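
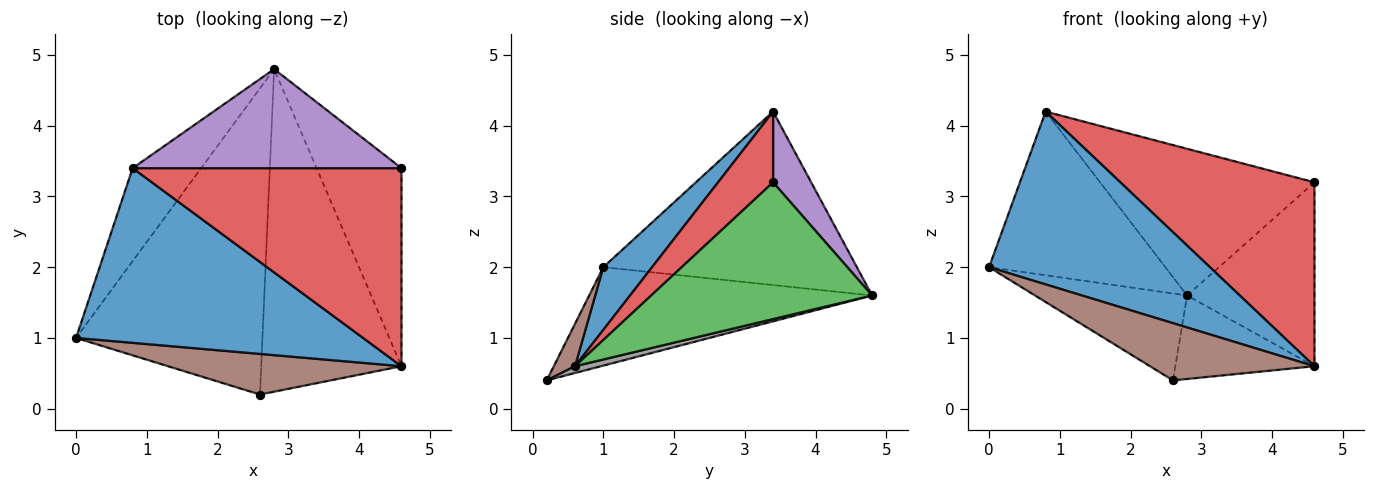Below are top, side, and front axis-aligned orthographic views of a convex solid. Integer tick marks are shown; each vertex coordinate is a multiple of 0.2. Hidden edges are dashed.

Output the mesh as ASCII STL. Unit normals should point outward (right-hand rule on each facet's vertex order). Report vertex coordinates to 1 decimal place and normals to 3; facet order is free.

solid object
 facet normal 0.153 -0.695 0.702
  outer loop
   vertex 0.8 3.4 4.2
   vertex 0.0 1.0 2.0
   vertex 4.6 0.6 0.6
  endloop
 endfacet
 facet normal -0.781 0.543 -0.308
  outer loop
   vertex 0.8 3.4 4.2
   vertex 2.8 4.8 1.6
   vertex 0.0 1.0 2.0
  endloop
 endfacet
 facet normal 0.763 0.440 -0.474
  outer loop
   vertex 4.6 3.4 3.2
   vertex 4.6 0.6 0.6
   vertex 2.8 4.8 1.6
  endloop
 endfacet
 facet normal 0.189 -0.668 0.720
  outer loop
   vertex 4.6 3.4 3.2
   vertex 0.8 3.4 4.2
   vertex 4.6 0.6 0.6
  endloop
 endfacet
 facet normal 0.146 0.820 0.554
  outer loop
   vertex 4.6 3.4 3.2
   vertex 2.8 4.8 1.6
   vertex 0.8 3.4 4.2
  endloop
 endfacet
 facet normal 0.105 -0.811 0.576
  outer loop
   vertex 2.6 0.2 0.4
   vertex 4.6 0.6 0.6
   vertex 0.0 1.0 2.0
  endloop
 endfacet
 facet normal -0.453 0.243 -0.858
  outer loop
   vertex 2.6 0.2 0.4
   vertex 0.0 1.0 2.0
   vertex 2.8 4.8 1.6
  endloop
 endfacet
 facet normal 0.047 0.250 -0.967
  outer loop
   vertex 2.6 0.2 0.4
   vertex 2.8 4.8 1.6
   vertex 4.6 0.6 0.6
  endloop
 endfacet
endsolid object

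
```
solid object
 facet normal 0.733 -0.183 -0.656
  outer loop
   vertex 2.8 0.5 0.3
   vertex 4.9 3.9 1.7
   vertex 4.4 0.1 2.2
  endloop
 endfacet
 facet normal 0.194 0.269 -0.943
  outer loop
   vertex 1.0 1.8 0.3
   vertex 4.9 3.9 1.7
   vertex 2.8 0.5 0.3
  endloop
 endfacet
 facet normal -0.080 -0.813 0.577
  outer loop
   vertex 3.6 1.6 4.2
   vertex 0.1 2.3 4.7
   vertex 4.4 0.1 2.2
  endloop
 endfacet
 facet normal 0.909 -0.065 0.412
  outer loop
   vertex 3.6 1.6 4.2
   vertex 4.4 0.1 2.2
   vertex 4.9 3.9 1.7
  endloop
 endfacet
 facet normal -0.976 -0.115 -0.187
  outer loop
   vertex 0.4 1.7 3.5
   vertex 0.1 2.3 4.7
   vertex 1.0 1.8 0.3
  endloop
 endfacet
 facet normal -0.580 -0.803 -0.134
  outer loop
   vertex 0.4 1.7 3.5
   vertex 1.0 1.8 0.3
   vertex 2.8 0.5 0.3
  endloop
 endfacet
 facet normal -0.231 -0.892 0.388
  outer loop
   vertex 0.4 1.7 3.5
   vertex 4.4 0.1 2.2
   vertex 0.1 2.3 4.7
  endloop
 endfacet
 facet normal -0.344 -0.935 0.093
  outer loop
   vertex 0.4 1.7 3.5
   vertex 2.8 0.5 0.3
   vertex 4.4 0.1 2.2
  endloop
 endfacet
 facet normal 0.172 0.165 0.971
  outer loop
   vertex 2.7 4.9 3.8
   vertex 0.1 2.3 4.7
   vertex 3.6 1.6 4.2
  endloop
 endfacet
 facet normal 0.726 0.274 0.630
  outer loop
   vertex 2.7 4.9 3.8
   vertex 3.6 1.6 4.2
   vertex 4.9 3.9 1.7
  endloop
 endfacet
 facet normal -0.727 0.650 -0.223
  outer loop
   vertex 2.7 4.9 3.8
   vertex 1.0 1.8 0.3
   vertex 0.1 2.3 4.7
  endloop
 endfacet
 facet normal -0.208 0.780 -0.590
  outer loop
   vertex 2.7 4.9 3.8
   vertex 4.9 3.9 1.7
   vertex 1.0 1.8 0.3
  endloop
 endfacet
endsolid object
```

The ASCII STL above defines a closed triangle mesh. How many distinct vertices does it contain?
8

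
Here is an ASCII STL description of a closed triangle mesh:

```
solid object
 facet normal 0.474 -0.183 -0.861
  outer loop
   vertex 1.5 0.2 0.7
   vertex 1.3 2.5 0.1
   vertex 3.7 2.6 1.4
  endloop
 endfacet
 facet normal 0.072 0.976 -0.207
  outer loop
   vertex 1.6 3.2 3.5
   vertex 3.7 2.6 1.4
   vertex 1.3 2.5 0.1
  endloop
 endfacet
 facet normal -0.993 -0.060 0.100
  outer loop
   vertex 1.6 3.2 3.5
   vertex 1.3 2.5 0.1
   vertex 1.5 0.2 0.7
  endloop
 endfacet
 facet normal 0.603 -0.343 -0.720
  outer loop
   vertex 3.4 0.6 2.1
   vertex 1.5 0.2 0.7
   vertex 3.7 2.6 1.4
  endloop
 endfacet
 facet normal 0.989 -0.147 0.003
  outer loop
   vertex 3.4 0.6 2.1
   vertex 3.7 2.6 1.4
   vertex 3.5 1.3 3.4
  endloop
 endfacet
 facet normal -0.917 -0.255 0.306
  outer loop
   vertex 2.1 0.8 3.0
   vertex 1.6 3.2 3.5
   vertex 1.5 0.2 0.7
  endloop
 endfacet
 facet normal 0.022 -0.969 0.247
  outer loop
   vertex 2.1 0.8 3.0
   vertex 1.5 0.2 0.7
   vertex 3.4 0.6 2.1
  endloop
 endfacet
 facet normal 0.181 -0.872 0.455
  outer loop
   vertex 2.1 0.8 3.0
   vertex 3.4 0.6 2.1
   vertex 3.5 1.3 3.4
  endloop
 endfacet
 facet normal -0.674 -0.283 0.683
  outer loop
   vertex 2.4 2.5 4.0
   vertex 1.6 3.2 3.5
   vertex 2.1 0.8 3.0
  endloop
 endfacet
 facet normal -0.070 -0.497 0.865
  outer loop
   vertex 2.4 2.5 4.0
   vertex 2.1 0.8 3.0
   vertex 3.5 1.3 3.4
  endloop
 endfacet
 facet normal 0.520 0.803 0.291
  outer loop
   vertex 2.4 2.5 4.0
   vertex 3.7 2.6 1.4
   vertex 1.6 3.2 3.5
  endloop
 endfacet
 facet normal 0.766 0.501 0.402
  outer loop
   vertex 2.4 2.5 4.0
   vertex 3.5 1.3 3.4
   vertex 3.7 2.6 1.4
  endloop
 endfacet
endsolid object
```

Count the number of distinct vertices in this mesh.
8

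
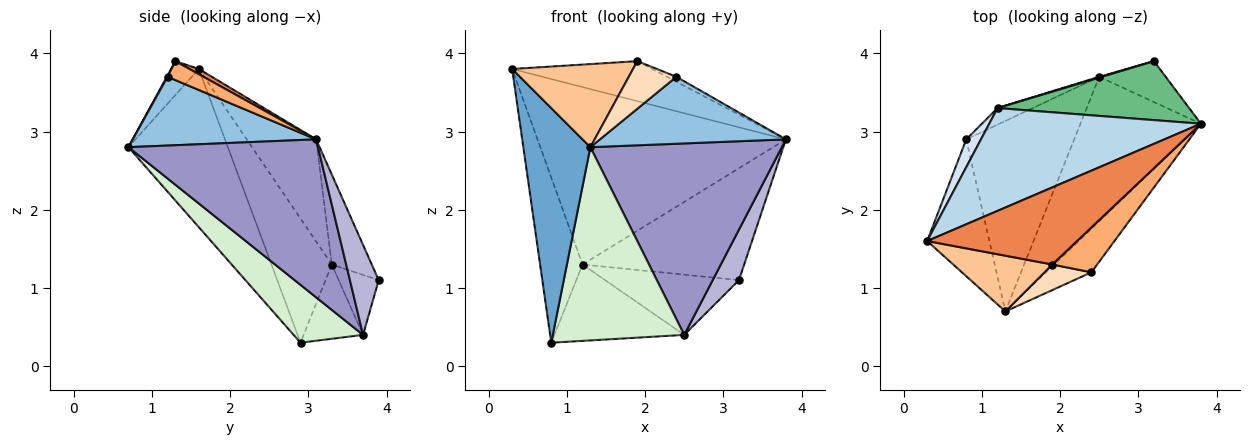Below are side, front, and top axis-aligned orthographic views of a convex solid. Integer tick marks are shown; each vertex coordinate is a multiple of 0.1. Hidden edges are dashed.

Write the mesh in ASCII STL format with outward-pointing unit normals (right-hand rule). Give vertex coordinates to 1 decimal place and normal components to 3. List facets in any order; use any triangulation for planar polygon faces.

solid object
 facet normal -0.788 -0.531 -0.310
  outer loop
   vertex 0.8 2.9 0.3
   vertex 1.3 0.7 2.8
   vertex 0.3 1.6 3.8
  endloop
 endfacet
 facet normal 0.637 -0.646 -0.420
  outer loop
   vertex 2.4 1.2 3.7
   vertex 1.3 0.7 2.8
   vertex 3.8 3.1 2.9
  endloop
 endfacet
 facet normal -0.235 0.841 0.487
  outer loop
   vertex 1.2 3.3 1.3
   vertex 0.3 1.6 3.8
   vertex 3.8 3.1 2.9
  endloop
 endfacet
 facet normal -0.814 0.573 0.096
  outer loop
   vertex 1.2 3.3 1.3
   vertex 0.8 2.9 0.3
   vertex 0.3 1.6 3.8
  endloop
 endfacet
 facet normal 0.031 0.460 0.887
  outer loop
   vertex 1.9 1.3 3.9
   vertex 3.8 3.1 2.9
   vertex 0.3 1.6 3.8
  endloop
 endfacet
 facet normal 0.387 0.101 0.917
  outer loop
   vertex 1.9 1.3 3.9
   vertex 2.4 1.2 3.7
   vertex 3.8 3.1 2.9
  endloop
 endfacet
 facet normal -0.187 -0.816 0.547
  outer loop
   vertex 1.9 1.3 3.9
   vertex 0.3 1.6 3.8
   vertex 1.3 0.7 2.8
  endloop
 endfacet
 facet normal 0.013 -0.881 0.473
  outer loop
   vertex 1.9 1.3 3.9
   vertex 1.3 0.7 2.8
   vertex 2.4 1.2 3.7
  endloop
 endfacet
 facet normal -0.214 0.864 0.455
  outer loop
   vertex 3.2 3.9 1.1
   vertex 1.2 3.3 1.3
   vertex 3.8 3.1 2.9
  endloop
 endfacet
 facet normal -0.408 0.892 -0.193
  outer loop
   vertex 2.5 3.7 0.4
   vertex 0.8 2.9 0.3
   vertex 1.2 3.3 1.3
  endloop
 endfacet
 facet normal -0.286 0.958 0.012
  outer loop
   vertex 2.5 3.7 0.4
   vertex 1.2 3.3 1.3
   vertex 3.2 3.9 1.1
  endloop
 endfacet
 facet normal 0.352 -0.667 -0.657
  outer loop
   vertex 2.5 3.7 0.4
   vertex 1.3 0.7 2.8
   vertex 0.8 2.9 0.3
  endloop
 endfacet
 facet normal 0.620 -0.626 -0.473
  outer loop
   vertex 2.5 3.7 0.4
   vertex 3.8 3.1 2.9
   vertex 1.3 0.7 2.8
  endloop
 endfacet
 facet normal 0.648 -0.592 -0.479
  outer loop
   vertex 2.5 3.7 0.4
   vertex 3.2 3.9 1.1
   vertex 3.8 3.1 2.9
  endloop
 endfacet
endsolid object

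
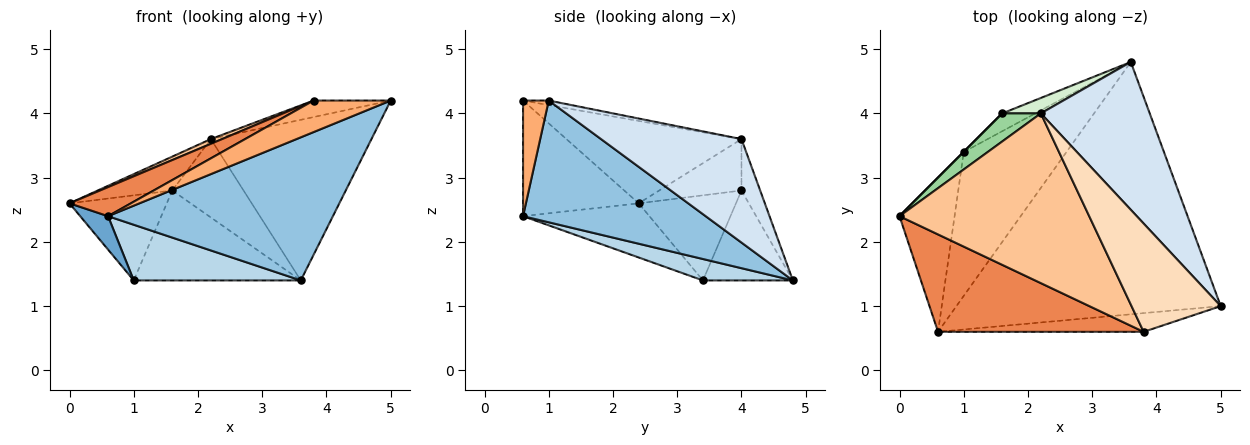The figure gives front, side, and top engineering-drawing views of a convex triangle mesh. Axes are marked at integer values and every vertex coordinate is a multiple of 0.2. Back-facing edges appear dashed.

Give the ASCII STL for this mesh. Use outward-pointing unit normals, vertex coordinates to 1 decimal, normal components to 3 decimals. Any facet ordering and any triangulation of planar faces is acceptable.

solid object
 facet normal -0.693 -0.153 -0.705
  outer loop
   vertex 0.6 0.6 2.4
   vertex 0.0 2.4 2.6
   vertex 1.0 3.4 1.4
  endloop
 endfacet
 facet normal 0.372 -0.458 -0.807
  outer loop
   vertex 0.6 0.6 2.4
   vertex 3.6 4.8 1.4
   vertex 5.0 1.0 4.2
  endloop
 endfacet
 facet normal 0.191 -0.354 -0.916
  outer loop
   vertex 0.6 0.6 2.4
   vertex 1.0 3.4 1.4
   vertex 3.6 4.8 1.4
  endloop
 endfacet
 facet normal 0.541 0.619 0.569
  outer loop
   vertex 2.2 4.0 3.6
   vertex 5.0 1.0 4.2
   vertex 3.6 4.8 1.4
  endloop
 endfacet
 facet normal -0.474 -0.252 0.843
  outer loop
   vertex 3.8 0.6 4.2
   vertex 0.0 2.4 2.6
   vertex 0.6 0.6 2.4
  endloop
 endfacet
 facet normal 0.276 -0.827 -0.490
  outer loop
   vertex 3.8 0.6 4.2
   vertex 0.6 0.6 2.4
   vertex 5.0 1.0 4.2
  endloop
 endfacet
 facet normal -0.398 -0.026 0.917
  outer loop
   vertex 3.8 0.6 4.2
   vertex 2.2 4.0 3.6
   vertex 0.0 2.4 2.6
  endloop
 endfacet
 facet normal -0.050 0.151 0.987
  outer loop
   vertex 3.8 0.6 4.2
   vertex 5.0 1.0 4.2
   vertex 2.2 4.0 3.6
  endloop
 endfacet
 facet normal -0.707 0.707 0.000
  outer loop
   vertex 1.6 4.0 2.8
   vertex 1.0 3.4 1.4
   vertex 0.0 2.4 2.6
  endloop
 endfacet
 facet normal -0.648 0.587 0.486
  outer loop
   vertex 1.6 4.0 2.8
   vertex 0.0 2.4 2.6
   vertex 2.2 4.0 3.6
  endloop
 endfacet
 facet normal -0.467 0.867 -0.172
  outer loop
   vertex 1.6 4.0 2.8
   vertex 3.6 4.8 1.4
   vertex 1.0 3.4 1.4
  endloop
 endfacet
 facet normal -0.249 0.950 0.187
  outer loop
   vertex 1.6 4.0 2.8
   vertex 2.2 4.0 3.6
   vertex 3.6 4.8 1.4
  endloop
 endfacet
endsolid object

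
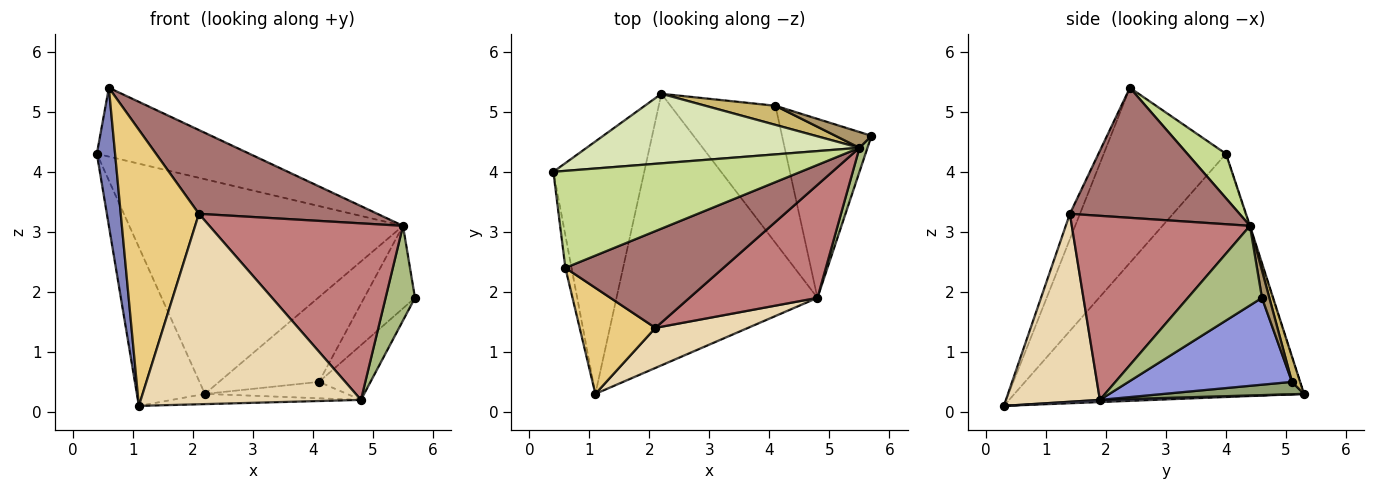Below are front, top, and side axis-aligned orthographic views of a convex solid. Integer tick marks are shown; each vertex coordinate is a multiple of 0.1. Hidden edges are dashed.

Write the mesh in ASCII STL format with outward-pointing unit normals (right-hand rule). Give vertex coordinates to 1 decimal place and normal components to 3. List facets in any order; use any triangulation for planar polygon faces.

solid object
 facet normal -0.915 0.215 -0.342
  outer loop
   vertex 2.2 5.3 0.3
   vertex 1.1 0.3 0.1
   vertex 0.4 4.0 4.3
  endloop
 endfacet
 facet normal -0.988 -0.147 -0.035
  outer loop
   vertex 0.6 2.4 5.4
   vertex 0.4 4.0 4.3
   vertex 1.1 0.3 0.1
  endloop
 endfacet
 facet normal 0.680 0.215 -0.701
  outer loop
   vertex 4.8 1.9 0.2
   vertex 4.1 5.1 0.5
   vertex 5.7 4.6 1.9
  endloop
 endfacet
 facet normal 0.011 0.038 -0.999
  outer loop
   vertex 4.8 1.9 0.2
   vertex 1.1 0.3 0.1
   vertex 2.2 5.3 0.3
  endloop
 endfacet
 facet normal 0.116 0.118 -0.986
  outer loop
   vertex 4.8 1.9 0.2
   vertex 2.2 5.3 0.3
   vertex 4.1 5.1 0.5
  endloop
 endfacet
 facet normal 0.926 -0.367 0.093
  outer loop
   vertex 5.5 4.4 3.1
   vertex 4.8 1.9 0.2
   vertex 5.7 4.6 1.9
  endloop
 endfacet
 facet normal 0.145 0.573 0.807
  outer loop
   vertex 5.5 4.4 3.1
   vertex 0.4 4.0 4.3
   vertex 0.6 2.4 5.4
  endloop
 endfacet
 facet normal -0.002 0.951 0.308
  outer loop
   vertex 5.5 4.4 3.1
   vertex 2.2 5.3 0.3
   vertex 0.4 4.0 4.3
  endloop
 endfacet
 facet normal 0.141 0.972 0.186
  outer loop
   vertex 5.5 4.4 3.1
   vertex 5.7 4.6 1.9
   vertex 4.1 5.1 0.5
  endloop
 endfacet
 facet normal 0.079 0.972 0.219
  outer loop
   vertex 5.5 4.4 3.1
   vertex 4.1 5.1 0.5
   vertex 2.2 5.3 0.3
  endloop
 endfacet
 facet normal -0.120 -0.927 0.356
  outer loop
   vertex 2.1 1.4 3.3
   vertex 0.6 2.4 5.4
   vertex 1.1 0.3 0.1
  endloop
 endfacet
 facet normal 0.385 -0.903 0.190
  outer loop
   vertex 2.1 1.4 3.3
   vertex 1.1 0.3 0.1
   vertex 4.8 1.9 0.2
  endloop
 endfacet
 facet normal 0.528 -0.556 0.642
  outer loop
   vertex 2.1 1.4 3.3
   vertex 5.5 4.4 3.1
   vertex 0.6 2.4 5.4
  endloop
 endfacet
 facet normal 0.613 -0.666 0.426
  outer loop
   vertex 2.1 1.4 3.3
   vertex 4.8 1.9 0.2
   vertex 5.5 4.4 3.1
  endloop
 endfacet
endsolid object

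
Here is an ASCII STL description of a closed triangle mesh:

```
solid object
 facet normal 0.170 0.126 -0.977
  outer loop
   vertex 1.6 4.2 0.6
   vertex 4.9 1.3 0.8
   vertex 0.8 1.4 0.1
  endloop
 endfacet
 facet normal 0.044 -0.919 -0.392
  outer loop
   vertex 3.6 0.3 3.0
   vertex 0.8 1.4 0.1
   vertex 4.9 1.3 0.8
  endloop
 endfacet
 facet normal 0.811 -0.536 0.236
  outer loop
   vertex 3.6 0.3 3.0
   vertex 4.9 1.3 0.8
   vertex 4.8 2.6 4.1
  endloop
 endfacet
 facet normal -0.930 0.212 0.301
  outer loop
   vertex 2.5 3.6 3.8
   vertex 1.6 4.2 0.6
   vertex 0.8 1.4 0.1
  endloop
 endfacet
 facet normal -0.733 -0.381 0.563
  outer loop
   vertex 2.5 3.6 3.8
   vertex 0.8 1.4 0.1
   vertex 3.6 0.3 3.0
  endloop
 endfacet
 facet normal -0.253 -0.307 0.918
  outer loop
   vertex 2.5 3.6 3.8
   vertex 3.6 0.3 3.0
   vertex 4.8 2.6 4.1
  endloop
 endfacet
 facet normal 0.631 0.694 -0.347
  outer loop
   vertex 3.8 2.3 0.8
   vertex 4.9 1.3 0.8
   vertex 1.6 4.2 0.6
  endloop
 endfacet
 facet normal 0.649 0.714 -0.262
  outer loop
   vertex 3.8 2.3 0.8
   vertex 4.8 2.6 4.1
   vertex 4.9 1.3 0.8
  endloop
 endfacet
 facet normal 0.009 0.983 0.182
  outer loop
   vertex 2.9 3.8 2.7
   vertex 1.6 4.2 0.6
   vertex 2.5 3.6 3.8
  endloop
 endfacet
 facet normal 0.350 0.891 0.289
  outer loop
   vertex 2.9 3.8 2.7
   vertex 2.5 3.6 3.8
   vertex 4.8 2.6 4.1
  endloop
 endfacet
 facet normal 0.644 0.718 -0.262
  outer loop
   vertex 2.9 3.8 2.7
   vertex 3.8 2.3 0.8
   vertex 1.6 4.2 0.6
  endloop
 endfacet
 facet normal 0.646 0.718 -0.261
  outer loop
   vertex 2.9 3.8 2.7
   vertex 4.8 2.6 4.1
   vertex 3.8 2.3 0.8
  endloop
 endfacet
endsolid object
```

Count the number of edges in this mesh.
18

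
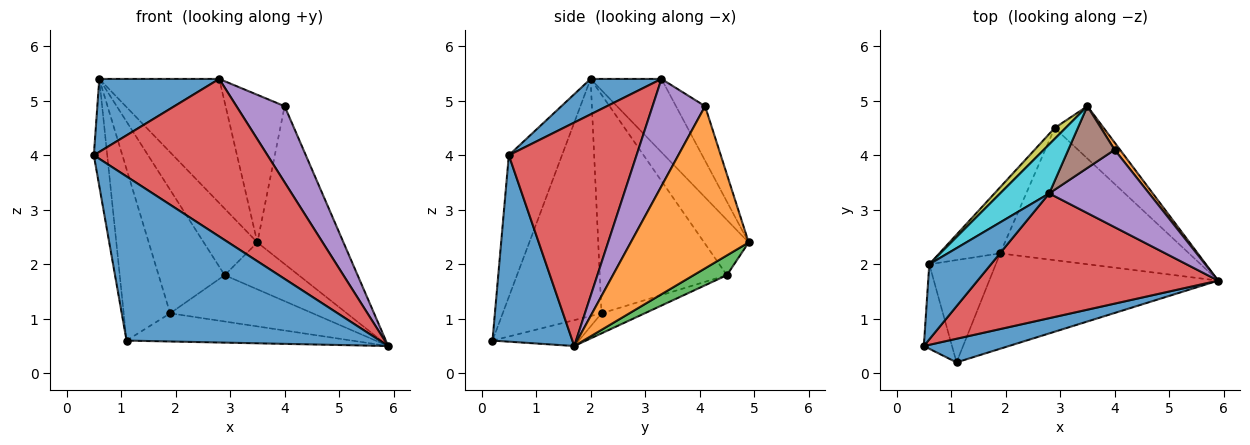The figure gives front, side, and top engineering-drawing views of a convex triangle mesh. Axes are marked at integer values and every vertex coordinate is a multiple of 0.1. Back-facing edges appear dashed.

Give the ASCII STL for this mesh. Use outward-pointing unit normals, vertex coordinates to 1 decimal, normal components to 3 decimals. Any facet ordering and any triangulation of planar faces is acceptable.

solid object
 facet normal 0.298 -0.945 0.136
  outer loop
   vertex 1.1 0.2 0.6
   vertex 5.9 1.7 0.5
   vertex 0.5 0.5 4.0
  endloop
 endfacet
 facet normal 0.807 0.589 0.027
  outer loop
   vertex 4.0 4.1 4.9
   vertex 5.9 1.7 0.5
   vertex 3.5 4.9 2.4
  endloop
 endfacet
 facet normal 0.287 0.639 -0.713
  outer loop
   vertex 2.9 4.5 1.8
   vertex 3.5 4.9 2.4
   vertex 5.9 1.7 0.5
  endloop
 endfacet
 facet normal 0.499 -0.679 0.538
  outer loop
   vertex 2.8 3.3 5.4
   vertex 0.5 0.5 4.0
   vertex 5.9 1.7 0.5
  endloop
 endfacet
 facet normal 0.607 -0.557 0.566
  outer loop
   vertex 2.8 3.3 5.4
   vertex 5.9 1.7 0.5
   vertex 4.0 4.1 4.9
  endloop
 endfacet
 facet normal -0.414 0.840 0.351
  outer loop
   vertex 2.8 3.3 5.4
   vertex 4.0 4.1 4.9
   vertex 3.5 4.9 2.4
  endloop
 endfacet
 facet normal -0.108 0.282 -0.953
  outer loop
   vertex 1.9 2.2 1.1
   vertex 5.9 1.7 0.5
   vertex 1.1 0.2 0.6
  endloop
 endfacet
 facet normal -0.100 0.329 -0.939
  outer loop
   vertex 1.9 2.2 1.1
   vertex 2.9 4.5 1.8
   vertex 5.9 1.7 0.5
  endloop
 endfacet
 facet normal -0.634 0.763 0.125
  outer loop
   vertex 0.6 2.0 5.4
   vertex 3.5 4.9 2.4
   vertex 2.9 4.5 1.8
  endloop
 endfacet
 facet normal -0.482 0.815 0.322
  outer loop
   vertex 0.6 2.0 5.4
   vertex 2.8 3.3 5.4
   vertex 3.5 4.9 2.4
  endloop
 endfacet
 facet normal 0.381 -0.644 0.663
  outer loop
   vertex 0.6 2.0 5.4
   vertex 0.5 0.5 4.0
   vertex 2.8 3.3 5.4
  endloop
 endfacet
 facet normal -0.862 0.448 -0.240
  outer loop
   vertex 0.6 2.0 5.4
   vertex 2.9 4.5 1.8
   vertex 1.9 2.2 1.1
  endloop
 endfacet
 facet normal -0.952 0.240 -0.189
  outer loop
   vertex 0.6 2.0 5.4
   vertex 1.1 0.2 0.6
   vertex 0.5 0.5 4.0
  endloop
 endfacet
 facet normal -0.877 0.412 -0.246
  outer loop
   vertex 0.6 2.0 5.4
   vertex 1.9 2.2 1.1
   vertex 1.1 0.2 0.6
  endloop
 endfacet
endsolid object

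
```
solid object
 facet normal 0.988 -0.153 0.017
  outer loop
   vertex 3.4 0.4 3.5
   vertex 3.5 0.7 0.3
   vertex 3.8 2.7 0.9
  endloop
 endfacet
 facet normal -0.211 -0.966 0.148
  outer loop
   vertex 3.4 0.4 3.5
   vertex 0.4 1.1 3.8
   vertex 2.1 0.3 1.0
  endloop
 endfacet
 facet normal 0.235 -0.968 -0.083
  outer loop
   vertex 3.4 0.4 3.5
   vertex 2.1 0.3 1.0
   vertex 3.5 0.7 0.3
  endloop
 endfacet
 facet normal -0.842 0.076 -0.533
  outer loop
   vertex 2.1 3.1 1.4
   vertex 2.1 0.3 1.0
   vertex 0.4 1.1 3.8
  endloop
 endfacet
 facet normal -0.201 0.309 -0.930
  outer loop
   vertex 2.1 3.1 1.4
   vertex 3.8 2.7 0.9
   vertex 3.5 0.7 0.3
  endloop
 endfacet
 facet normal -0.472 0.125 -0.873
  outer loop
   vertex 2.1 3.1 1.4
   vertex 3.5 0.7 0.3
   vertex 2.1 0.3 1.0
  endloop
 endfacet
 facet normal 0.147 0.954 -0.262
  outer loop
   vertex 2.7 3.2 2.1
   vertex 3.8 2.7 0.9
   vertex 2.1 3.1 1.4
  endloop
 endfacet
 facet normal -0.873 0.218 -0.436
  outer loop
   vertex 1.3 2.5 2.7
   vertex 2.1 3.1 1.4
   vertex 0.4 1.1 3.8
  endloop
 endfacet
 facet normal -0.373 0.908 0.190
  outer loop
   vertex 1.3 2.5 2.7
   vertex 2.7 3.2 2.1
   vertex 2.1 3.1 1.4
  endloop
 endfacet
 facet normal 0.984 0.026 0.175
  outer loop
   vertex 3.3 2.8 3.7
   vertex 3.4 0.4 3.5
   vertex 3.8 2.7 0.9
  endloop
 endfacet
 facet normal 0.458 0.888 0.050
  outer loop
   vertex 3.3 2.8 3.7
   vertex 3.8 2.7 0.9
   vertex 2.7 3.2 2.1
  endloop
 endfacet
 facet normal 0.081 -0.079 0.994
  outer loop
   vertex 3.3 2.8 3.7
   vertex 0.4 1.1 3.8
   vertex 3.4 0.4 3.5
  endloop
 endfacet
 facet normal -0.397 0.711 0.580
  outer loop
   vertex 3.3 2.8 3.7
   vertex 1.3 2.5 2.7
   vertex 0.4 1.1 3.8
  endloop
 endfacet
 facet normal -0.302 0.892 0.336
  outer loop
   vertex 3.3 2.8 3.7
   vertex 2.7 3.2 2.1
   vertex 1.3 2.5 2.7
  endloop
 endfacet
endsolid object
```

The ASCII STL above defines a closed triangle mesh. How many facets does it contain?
14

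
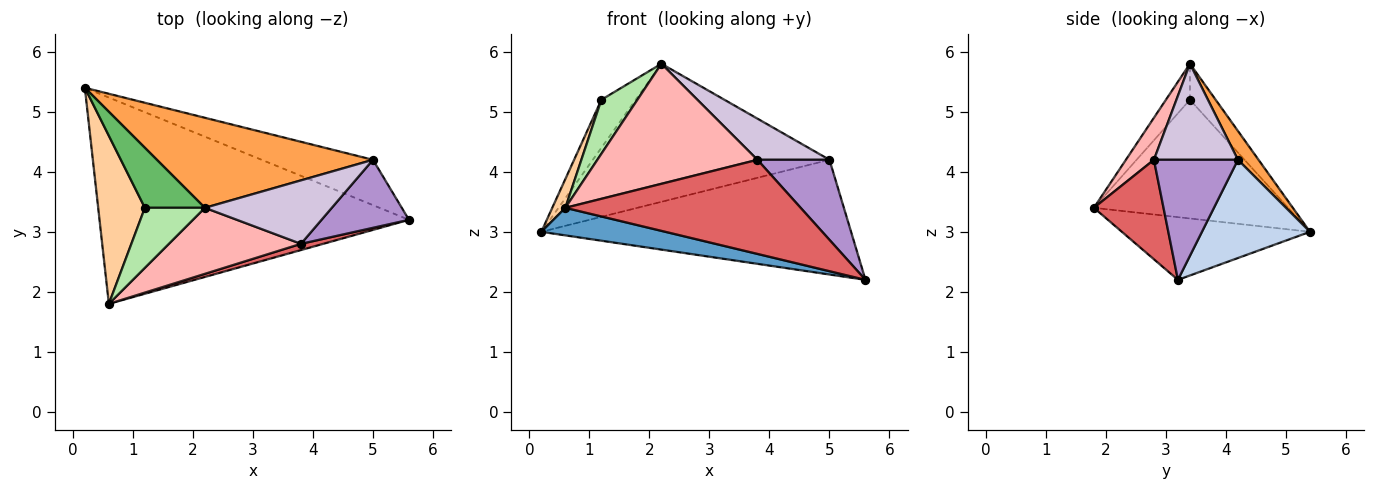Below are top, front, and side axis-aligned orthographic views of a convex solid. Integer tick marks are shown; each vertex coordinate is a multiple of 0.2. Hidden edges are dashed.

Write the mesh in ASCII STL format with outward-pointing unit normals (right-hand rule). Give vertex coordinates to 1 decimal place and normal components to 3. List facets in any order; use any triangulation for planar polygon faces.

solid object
 facet normal -0.197 -0.130 -0.972
  outer loop
   vertex 0.6 1.8 3.4
   vertex 0.2 5.4 3.0
   vertex 5.6 3.2 2.2
  endloop
 endfacet
 facet normal 0.309 0.885 -0.350
  outer loop
   vertex 5.0 4.2 4.2
   vertex 5.6 3.2 2.2
   vertex 0.2 5.4 3.0
  endloop
 endfacet
 facet normal 0.073 0.835 0.545
  outer loop
   vertex 5.0 4.2 4.2
   vertex 0.2 5.4 3.0
   vertex 2.2 3.4 5.8
  endloop
 endfacet
 facet normal -0.929 -0.063 0.365
  outer loop
   vertex 1.2 3.4 5.2
   vertex 0.2 5.4 3.0
   vertex 0.6 1.8 3.4
  endloop
 endfacet
 facet normal -0.424 0.566 0.707
  outer loop
   vertex 1.2 3.4 5.2
   vertex 2.2 3.4 5.8
   vertex 0.2 5.4 3.0
  endloop
 endfacet
 facet normal -0.407 -0.611 0.679
  outer loop
   vertex 1.2 3.4 5.2
   vertex 0.6 1.8 3.4
   vertex 2.2 3.4 5.8
  endloop
 endfacet
 facet normal 0.283 -0.957 0.063
  outer loop
   vertex 3.8 2.8 4.2
   vertex 0.6 1.8 3.4
   vertex 5.6 3.2 2.2
  endloop
 endfacet
 facet normal 0.152 -0.866 0.476
  outer loop
   vertex 3.8 2.8 4.2
   vertex 2.2 3.4 5.8
   vertex 0.6 1.8 3.4
  endloop
 endfacet
 facet normal 0.664 -0.569 0.484
  outer loop
   vertex 3.8 2.8 4.2
   vertex 5.6 3.2 2.2
   vertex 5.0 4.2 4.2
  endloop
 endfacet
 facet normal 0.536 -0.459 0.708
  outer loop
   vertex 3.8 2.8 4.2
   vertex 5.0 4.2 4.2
   vertex 2.2 3.4 5.8
  endloop
 endfacet
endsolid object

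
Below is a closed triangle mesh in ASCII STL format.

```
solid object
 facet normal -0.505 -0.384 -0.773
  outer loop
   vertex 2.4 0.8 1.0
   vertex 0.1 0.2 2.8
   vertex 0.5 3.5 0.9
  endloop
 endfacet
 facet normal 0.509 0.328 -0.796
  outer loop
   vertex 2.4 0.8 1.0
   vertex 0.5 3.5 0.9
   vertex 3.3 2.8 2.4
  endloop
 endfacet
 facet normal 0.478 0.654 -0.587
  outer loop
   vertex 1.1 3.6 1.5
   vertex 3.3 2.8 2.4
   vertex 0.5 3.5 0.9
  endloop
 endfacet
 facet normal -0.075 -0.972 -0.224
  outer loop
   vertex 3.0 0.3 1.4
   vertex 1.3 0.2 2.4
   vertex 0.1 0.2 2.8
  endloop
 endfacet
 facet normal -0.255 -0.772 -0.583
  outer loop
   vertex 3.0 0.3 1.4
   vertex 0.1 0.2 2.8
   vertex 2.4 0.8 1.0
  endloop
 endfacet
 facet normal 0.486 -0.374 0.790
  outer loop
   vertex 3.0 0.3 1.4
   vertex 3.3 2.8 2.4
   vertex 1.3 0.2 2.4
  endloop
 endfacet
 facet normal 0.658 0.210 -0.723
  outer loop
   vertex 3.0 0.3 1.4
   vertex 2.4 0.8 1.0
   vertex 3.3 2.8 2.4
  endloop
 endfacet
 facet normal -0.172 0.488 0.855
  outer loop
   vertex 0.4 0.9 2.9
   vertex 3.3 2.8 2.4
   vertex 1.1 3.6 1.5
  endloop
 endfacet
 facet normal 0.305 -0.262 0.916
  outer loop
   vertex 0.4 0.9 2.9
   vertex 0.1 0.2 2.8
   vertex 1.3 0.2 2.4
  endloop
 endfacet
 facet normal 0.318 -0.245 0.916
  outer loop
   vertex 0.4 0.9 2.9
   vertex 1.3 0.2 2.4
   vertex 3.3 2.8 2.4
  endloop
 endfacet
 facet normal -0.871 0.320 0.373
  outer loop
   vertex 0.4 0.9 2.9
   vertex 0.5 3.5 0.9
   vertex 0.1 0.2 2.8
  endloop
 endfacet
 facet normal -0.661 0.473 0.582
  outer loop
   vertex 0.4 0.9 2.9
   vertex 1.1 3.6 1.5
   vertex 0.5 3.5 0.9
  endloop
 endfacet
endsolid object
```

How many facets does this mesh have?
12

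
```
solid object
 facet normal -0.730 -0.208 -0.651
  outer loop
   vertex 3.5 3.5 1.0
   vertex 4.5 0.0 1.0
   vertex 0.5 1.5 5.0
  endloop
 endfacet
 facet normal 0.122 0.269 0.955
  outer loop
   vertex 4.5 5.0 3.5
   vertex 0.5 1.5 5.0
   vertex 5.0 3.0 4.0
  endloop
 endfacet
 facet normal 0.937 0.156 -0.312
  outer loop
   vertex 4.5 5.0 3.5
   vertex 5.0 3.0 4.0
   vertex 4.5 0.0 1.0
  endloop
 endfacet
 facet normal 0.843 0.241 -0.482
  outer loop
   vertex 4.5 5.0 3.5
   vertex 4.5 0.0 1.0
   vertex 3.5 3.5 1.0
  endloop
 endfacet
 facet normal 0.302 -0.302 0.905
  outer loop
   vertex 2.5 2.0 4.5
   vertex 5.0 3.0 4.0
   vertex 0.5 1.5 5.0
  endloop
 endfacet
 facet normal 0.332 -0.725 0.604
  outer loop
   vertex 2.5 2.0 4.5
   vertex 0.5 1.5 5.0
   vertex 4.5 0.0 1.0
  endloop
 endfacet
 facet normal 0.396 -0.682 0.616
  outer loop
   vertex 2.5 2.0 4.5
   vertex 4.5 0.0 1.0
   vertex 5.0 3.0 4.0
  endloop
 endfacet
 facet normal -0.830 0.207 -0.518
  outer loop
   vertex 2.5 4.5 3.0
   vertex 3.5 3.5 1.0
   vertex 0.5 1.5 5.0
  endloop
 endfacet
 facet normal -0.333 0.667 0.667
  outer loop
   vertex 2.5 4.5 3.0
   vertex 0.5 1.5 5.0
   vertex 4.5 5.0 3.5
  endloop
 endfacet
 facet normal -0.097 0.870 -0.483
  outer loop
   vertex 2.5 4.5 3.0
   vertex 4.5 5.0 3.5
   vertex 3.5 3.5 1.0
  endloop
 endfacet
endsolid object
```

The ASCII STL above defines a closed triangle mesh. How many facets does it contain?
10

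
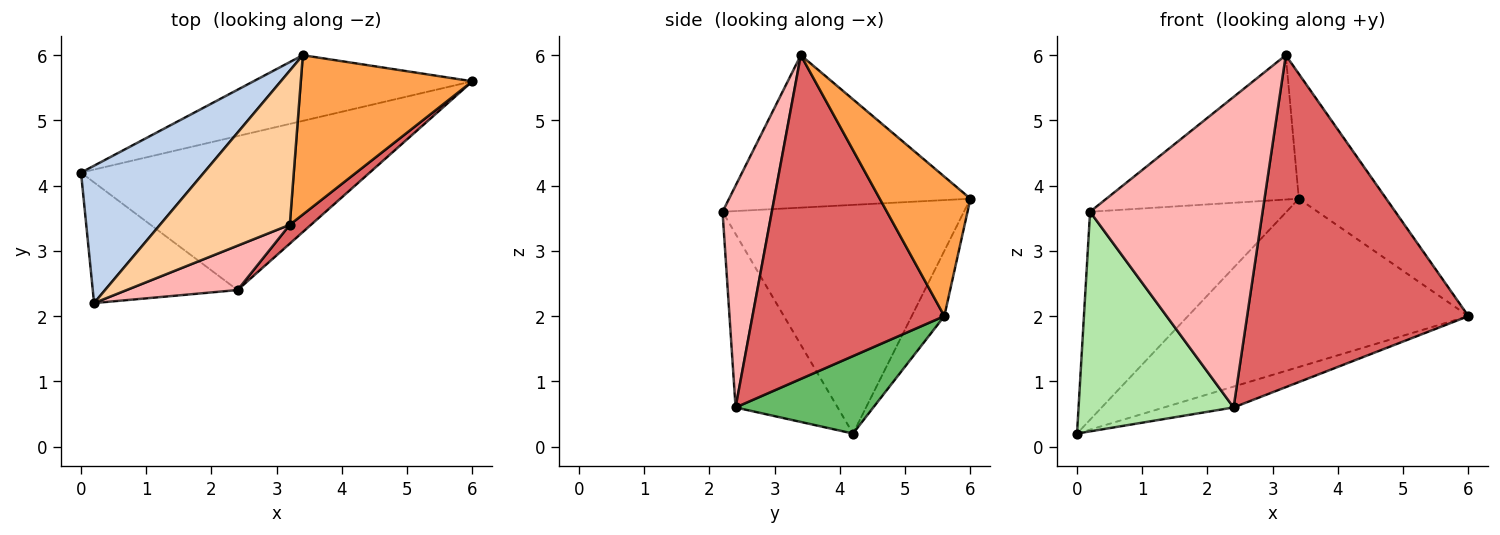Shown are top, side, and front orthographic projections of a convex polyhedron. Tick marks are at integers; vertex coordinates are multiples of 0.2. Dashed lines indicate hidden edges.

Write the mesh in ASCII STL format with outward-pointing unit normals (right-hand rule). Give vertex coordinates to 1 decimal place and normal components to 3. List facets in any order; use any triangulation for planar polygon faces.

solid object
 facet normal -0.108 0.926 -0.361
  outer loop
   vertex 3.4 6.0 3.8
   vertex 6.0 5.6 2.0
   vertex 0.0 4.2 0.2
  endloop
 endfacet
 facet normal -0.716 0.583 0.385
  outer loop
   vertex 3.4 6.0 3.8
   vertex 0.0 4.2 0.2
   vertex 0.2 2.2 3.6
  endloop
 endfacet
 facet normal 0.539 0.520 0.663
  outer loop
   vertex 3.2 3.4 6.0
   vertex 6.0 5.6 2.0
   vertex 3.4 6.0 3.8
  endloop
 endfacet
 facet normal -0.651 0.519 0.554
  outer loop
   vertex 3.2 3.4 6.0
   vertex 3.4 6.0 3.8
   vertex 0.2 2.2 3.6
  endloop
 endfacet
 facet normal 0.257 0.130 -0.958
  outer loop
   vertex 2.4 2.4 0.6
   vertex 0.0 4.2 0.2
   vertex 6.0 5.6 2.0
  endloop
 endfacet
 facet normal -0.500 -0.759 -0.417
  outer loop
   vertex 2.4 2.4 0.6
   vertex 0.2 2.2 3.6
   vertex 0.0 4.2 0.2
  endloop
 endfacet
 facet normal 0.654 -0.755 0.043
  outer loop
   vertex 2.4 2.4 0.6
   vertex 6.0 5.6 2.0
   vertex 3.2 3.4 6.0
  endloop
 endfacet
 facet normal 0.272 -0.953 0.136
  outer loop
   vertex 2.4 2.4 0.6
   vertex 3.2 3.4 6.0
   vertex 0.2 2.2 3.6
  endloop
 endfacet
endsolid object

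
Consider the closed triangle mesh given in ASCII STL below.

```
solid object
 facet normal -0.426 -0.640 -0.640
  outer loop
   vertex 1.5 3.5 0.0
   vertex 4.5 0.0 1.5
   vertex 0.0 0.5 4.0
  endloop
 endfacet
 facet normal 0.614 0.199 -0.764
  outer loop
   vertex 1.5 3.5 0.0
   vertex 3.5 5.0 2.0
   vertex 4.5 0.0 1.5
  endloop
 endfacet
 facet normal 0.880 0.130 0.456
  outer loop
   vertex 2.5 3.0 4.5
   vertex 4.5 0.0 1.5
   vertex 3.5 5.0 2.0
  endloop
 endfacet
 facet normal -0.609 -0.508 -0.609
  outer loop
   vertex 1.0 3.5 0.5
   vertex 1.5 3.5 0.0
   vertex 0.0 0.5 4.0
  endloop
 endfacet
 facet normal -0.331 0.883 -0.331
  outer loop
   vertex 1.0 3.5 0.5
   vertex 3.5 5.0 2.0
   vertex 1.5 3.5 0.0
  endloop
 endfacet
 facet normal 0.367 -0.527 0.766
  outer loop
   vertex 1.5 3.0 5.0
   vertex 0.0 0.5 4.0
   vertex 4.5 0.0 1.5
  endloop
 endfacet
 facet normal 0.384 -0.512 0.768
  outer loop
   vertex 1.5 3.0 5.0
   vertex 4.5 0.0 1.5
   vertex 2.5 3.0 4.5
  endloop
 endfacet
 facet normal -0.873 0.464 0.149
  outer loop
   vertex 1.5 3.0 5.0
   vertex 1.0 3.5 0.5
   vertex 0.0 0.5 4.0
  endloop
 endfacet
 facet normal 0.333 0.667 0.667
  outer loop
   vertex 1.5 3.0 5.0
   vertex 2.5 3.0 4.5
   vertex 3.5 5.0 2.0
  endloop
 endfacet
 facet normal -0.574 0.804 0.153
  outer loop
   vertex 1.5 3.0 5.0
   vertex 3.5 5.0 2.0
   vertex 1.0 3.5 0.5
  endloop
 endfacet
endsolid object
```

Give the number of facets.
10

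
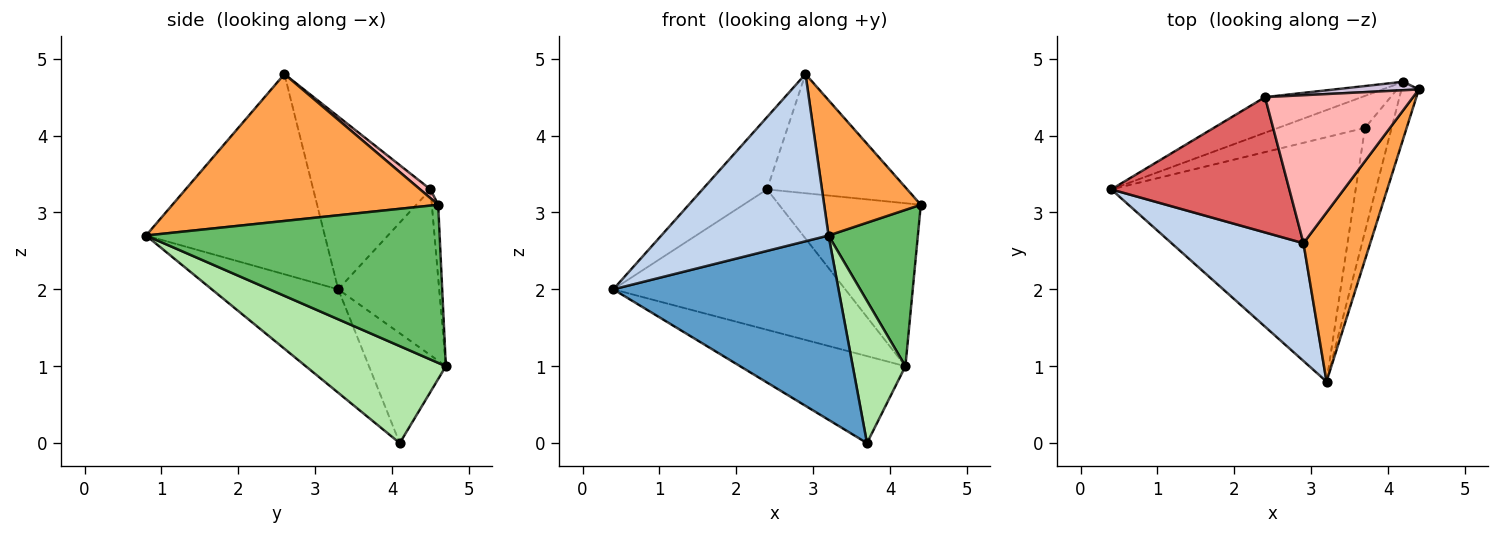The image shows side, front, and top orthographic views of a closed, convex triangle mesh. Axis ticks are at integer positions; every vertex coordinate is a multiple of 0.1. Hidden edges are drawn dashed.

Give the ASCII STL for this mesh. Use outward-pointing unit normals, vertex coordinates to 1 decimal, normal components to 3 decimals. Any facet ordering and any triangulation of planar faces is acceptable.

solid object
 facet normal -0.320 -0.570 -0.756
  outer loop
   vertex 3.7 4.1 0.0
   vertex 3.2 0.8 2.7
   vertex 0.4 3.3 2.0
  endloop
 endfacet
 facet normal -0.658 -0.616 0.434
  outer loop
   vertex 2.9 2.6 4.8
   vertex 0.4 3.3 2.0
   vertex 3.2 0.8 2.7
  endloop
 endfacet
 facet normal 0.864 -0.314 0.393
  outer loop
   vertex 2.9 2.6 4.8
   vertex 3.2 0.8 2.7
   vertex 4.4 4.6 3.1
  endloop
 endfacet
 facet normal -0.400 0.860 -0.316
  outer loop
   vertex 4.2 4.7 1.0
   vertex 3.7 4.1 0.0
   vertex 0.4 3.3 2.0
  endloop
 endfacet
 facet normal 0.951 -0.289 -0.104
  outer loop
   vertex 4.2 4.7 1.0
   vertex 4.4 4.6 3.1
   vertex 3.2 0.8 2.7
  endloop
 endfacet
 facet normal 0.907 -0.341 -0.249
  outer loop
   vertex 4.2 4.7 1.0
   vertex 3.2 0.8 2.7
   vertex 3.7 4.1 0.0
  endloop
 endfacet
 facet normal -0.650 0.358 0.670
  outer loop
   vertex 2.4 4.5 3.3
   vertex 0.4 3.3 2.0
   vertex 2.9 2.6 4.8
  endloop
 endfacet
 facet normal 0.046 0.626 0.778
  outer loop
   vertex 2.4 4.5 3.3
   vertex 2.9 2.6 4.8
   vertex 4.4 4.6 3.1
  endloop
 endfacet
 facet normal -0.389 0.893 -0.226
  outer loop
   vertex 2.4 4.5 3.3
   vertex 4.2 4.7 1.0
   vertex 0.4 3.3 2.0
  endloop
 endfacet
 facet normal -0.045 0.998 0.052
  outer loop
   vertex 2.4 4.5 3.3
   vertex 4.4 4.6 3.1
   vertex 4.2 4.7 1.0
  endloop
 endfacet
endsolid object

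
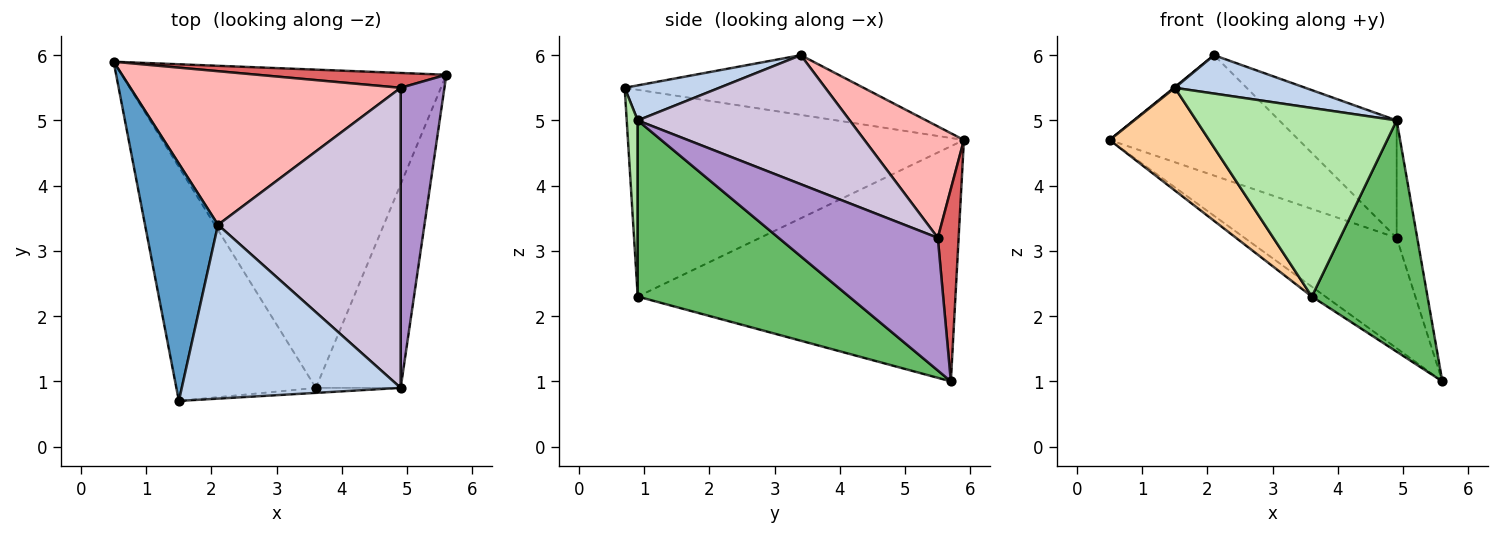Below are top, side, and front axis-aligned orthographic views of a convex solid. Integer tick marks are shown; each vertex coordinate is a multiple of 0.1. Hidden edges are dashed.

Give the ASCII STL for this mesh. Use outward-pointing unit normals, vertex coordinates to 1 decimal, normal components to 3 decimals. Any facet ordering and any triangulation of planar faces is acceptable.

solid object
 facet normal -0.633 -0.003 0.774
  outer loop
   vertex 2.1 3.4 6.0
   vertex 0.5 5.9 4.7
   vertex 1.5 0.7 5.5
  endloop
 endfacet
 facet normal 0.154 -0.213 0.965
  outer loop
   vertex 4.9 0.9 5.0
   vertex 2.1 3.4 6.0
   vertex 1.5 0.7 5.5
  endloop
 endfacet
 facet normal -0.586 0.025 -0.810
  outer loop
   vertex 3.6 0.9 2.3
   vertex 0.5 5.9 4.7
   vertex 5.6 5.7 1.0
  endloop
 endfacet
 facet normal -0.805 -0.238 -0.543
  outer loop
   vertex 3.6 0.9 2.3
   vertex 1.5 0.7 5.5
   vertex 0.5 5.9 4.7
  endloop
 endfacet
 facet normal 0.808 -0.442 -0.389
  outer loop
   vertex 3.6 0.9 2.3
   vertex 5.6 5.7 1.0
   vertex 4.9 0.9 5.0
  endloop
 endfacet
 facet normal 0.055 -0.998 -0.026
  outer loop
   vertex 3.6 0.9 2.3
   vertex 4.9 0.9 5.0
   vertex 1.5 0.7 5.5
  endloop
 endfacet
 facet normal 0.134 0.982 0.132
  outer loop
   vertex 4.9 5.5 3.2
   vertex 5.6 5.7 1.0
   vertex 0.5 5.9 4.7
  endloop
 endfacet
 facet normal 0.309 0.587 0.749
  outer loop
   vertex 4.9 5.5 3.2
   vertex 0.5 5.9 4.7
   vertex 2.1 3.4 6.0
  endloop
 endfacet
 facet normal 0.943 0.122 0.311
  outer loop
   vertex 4.9 5.5 3.2
   vertex 4.9 0.9 5.0
   vertex 5.6 5.7 1.0
  endloop
 endfacet
 facet normal 0.550 0.304 0.778
  outer loop
   vertex 4.9 5.5 3.2
   vertex 2.1 3.4 6.0
   vertex 4.9 0.9 5.0
  endloop
 endfacet
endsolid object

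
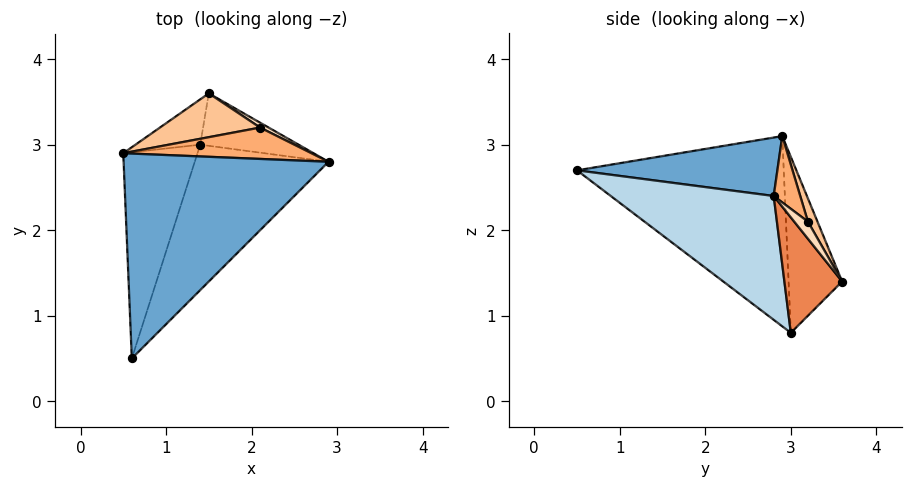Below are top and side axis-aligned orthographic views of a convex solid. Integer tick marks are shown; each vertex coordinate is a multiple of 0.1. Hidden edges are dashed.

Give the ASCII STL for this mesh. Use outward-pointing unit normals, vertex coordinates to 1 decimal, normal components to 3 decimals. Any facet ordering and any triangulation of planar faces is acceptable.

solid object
 facet normal 0.271 -0.147 0.951
  outer loop
   vertex 0.6 0.5 2.7
   vertex 2.9 2.8 2.4
   vertex 0.5 2.9 3.1
  endloop
 endfacet
 facet normal -0.931 0.022 -0.363
  outer loop
   vertex 1.4 3.0 0.8
   vertex 0.6 0.5 2.7
   vertex 0.5 2.9 3.1
  endloop
 endfacet
 facet normal 0.537 -0.613 -0.580
  outer loop
   vertex 1.4 3.0 0.8
   vertex 2.9 2.8 2.4
   vertex 0.6 0.5 2.7
  endloop
 endfacet
 facet normal -0.839 0.449 -0.309
  outer loop
   vertex 1.5 3.6 1.4
   vertex 1.4 3.0 0.8
   vertex 0.5 2.9 3.1
  endloop
 endfacet
 facet normal 0.675 0.462 -0.575
  outer loop
   vertex 1.5 3.6 1.4
   vertex 2.9 2.8 2.4
   vertex 1.4 3.0 0.8
  endloop
 endfacet
 facet normal 0.196 0.808 0.556
  outer loop
   vertex 2.1 3.2 2.1
   vertex 0.5 2.9 3.1
   vertex 2.9 2.8 2.4
  endloop
 endfacet
 facet normal 0.099 0.898 0.428
  outer loop
   vertex 2.1 3.2 2.1
   vertex 1.5 3.6 1.4
   vertex 0.5 2.9 3.1
  endloop
 endfacet
 facet normal 0.381 0.905 0.190
  outer loop
   vertex 2.1 3.2 2.1
   vertex 2.9 2.8 2.4
   vertex 1.5 3.6 1.4
  endloop
 endfacet
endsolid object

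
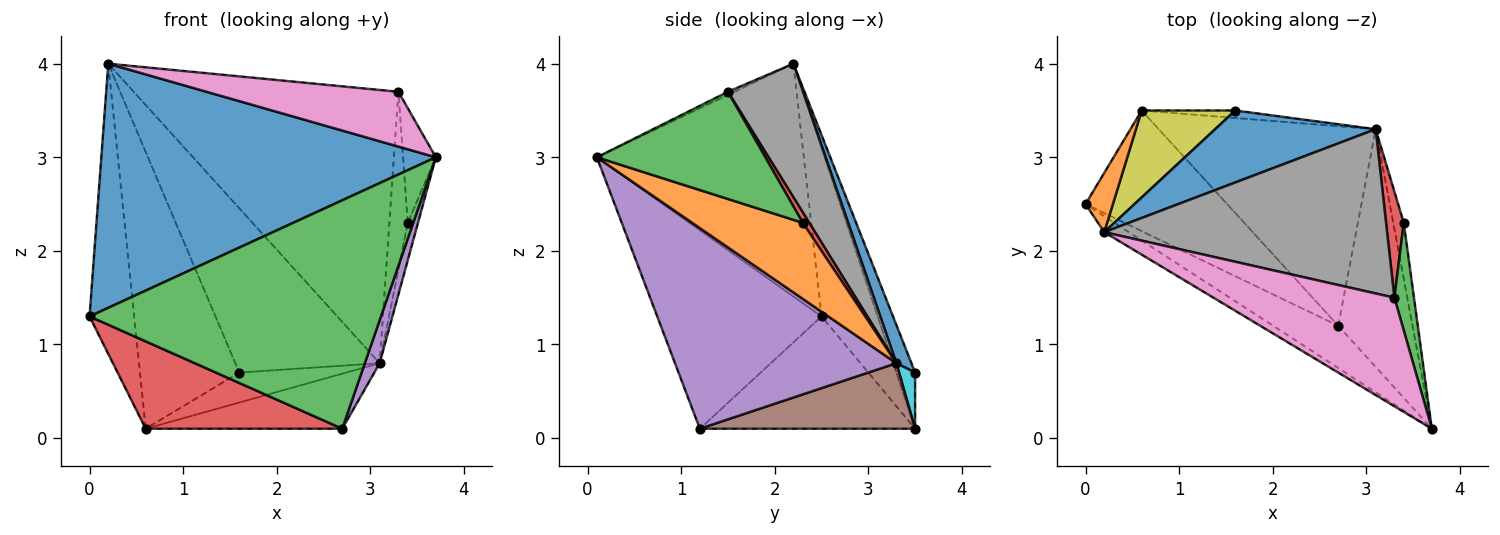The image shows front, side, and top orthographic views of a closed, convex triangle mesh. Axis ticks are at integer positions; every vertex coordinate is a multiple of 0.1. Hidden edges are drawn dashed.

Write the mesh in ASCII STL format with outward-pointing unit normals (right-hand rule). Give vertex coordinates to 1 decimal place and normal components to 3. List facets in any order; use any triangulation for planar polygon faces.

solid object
 facet normal -0.525 -0.849 -0.055
  outer loop
   vertex 0.2 2.2 4.0
   vertex 0.0 2.5 1.3
   vertex 3.7 0.1 3.0
  endloop
 endfacet
 facet normal -0.777 0.617 0.126
  outer loop
   vertex 0.2 2.2 4.0
   vertex 0.6 3.5 0.1
   vertex 0.0 2.5 1.3
  endloop
 endfacet
 facet normal -0.485 -0.860 -0.159
  outer loop
   vertex 2.7 1.2 0.1
   vertex 3.7 0.1 3.0
   vertex 0.0 2.5 1.3
  endloop
 endfacet
 facet normal -0.540 -0.493 -0.681
  outer loop
   vertex 2.7 1.2 0.1
   vertex 0.0 2.5 1.3
   vertex 0.6 3.5 0.1
  endloop
 endfacet
 facet normal 0.936 -0.063 -0.347
  outer loop
   vertex 2.7 1.2 0.1
   vertex 3.1 3.3 0.8
   vertex 3.7 0.1 3.0
  endloop
 endfacet
 facet normal 0.280 0.255 -0.926
  outer loop
   vertex 2.7 1.2 0.1
   vertex 0.6 3.5 0.1
   vertex 3.1 3.3 0.8
  endloop
 endfacet
 facet normal -0.015 -0.451 0.893
  outer loop
   vertex 3.3 1.5 3.7
   vertex 0.2 2.2 4.0
   vertex 3.7 0.1 3.0
  endloop
 endfacet
 facet normal 0.236 0.833 0.501
  outer loop
   vertex 3.3 1.5 3.7
   vertex 3.1 3.3 0.8
   vertex 0.2 2.2 4.0
  endloop
 endfacet
 facet normal -0.177 0.939 0.295
  outer loop
   vertex 1.6 3.5 0.7
   vertex 0.6 3.5 0.1
   vertex 0.2 2.2 4.0
  endloop
 endfacet
 facet normal 0.144 0.960 -0.240
  outer loop
   vertex 1.6 3.5 0.7
   vertex 3.1 3.3 0.8
   vertex 0.6 3.5 0.1
  endloop
 endfacet
 facet normal 0.095 0.912 0.399
  outer loop
   vertex 1.6 3.5 0.7
   vertex 0.2 2.2 4.0
   vertex 3.1 3.3 0.8
  endloop
 endfacet
 facet normal 0.986 0.091 -0.137
  outer loop
   vertex 3.4 2.3 2.3
   vertex 3.7 0.1 3.0
   vertex 3.1 3.3 0.8
  endloop
 endfacet
 facet normal 0.966 0.188 0.176
  outer loop
   vertex 3.4 2.3 2.3
   vertex 3.3 1.5 3.7
   vertex 3.7 0.1 3.0
  endloop
 endfacet
 facet normal 0.289 0.822 0.490
  outer loop
   vertex 3.4 2.3 2.3
   vertex 3.1 3.3 0.8
   vertex 3.3 1.5 3.7
  endloop
 endfacet
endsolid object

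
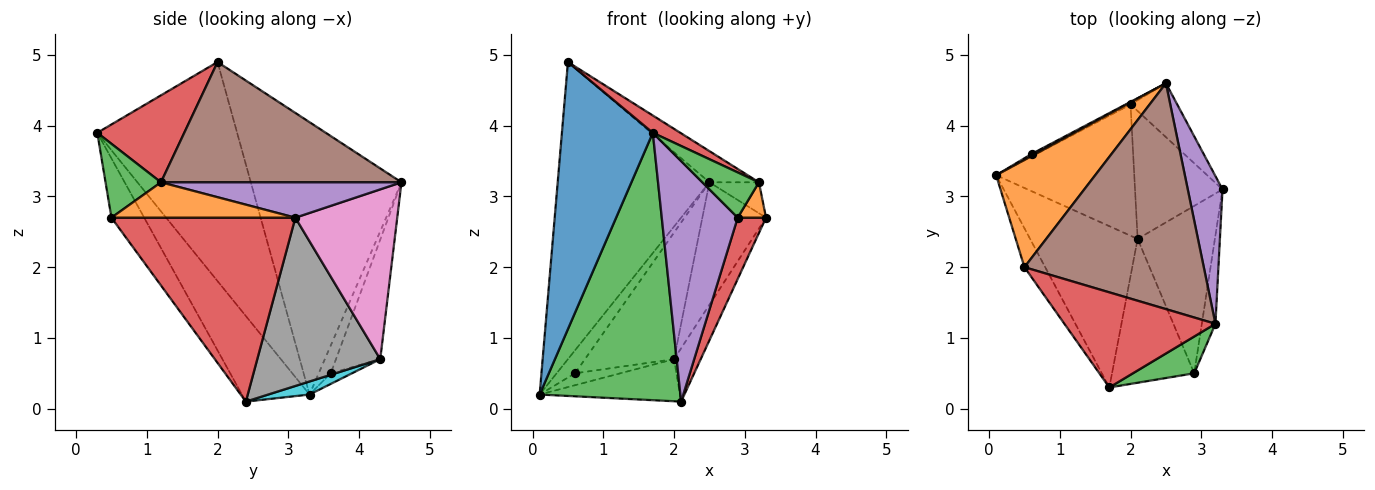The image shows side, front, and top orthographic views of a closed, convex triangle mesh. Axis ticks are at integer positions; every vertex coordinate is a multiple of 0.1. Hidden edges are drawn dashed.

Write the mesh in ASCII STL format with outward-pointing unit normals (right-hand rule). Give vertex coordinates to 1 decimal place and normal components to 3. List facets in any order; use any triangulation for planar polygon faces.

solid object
 facet normal -0.836 -0.543 -0.079
  outer loop
   vertex 0.5 2.0 4.9
   vertex 0.1 3.3 0.2
   vertex 1.7 0.3 3.9
  endloop
 endfacet
 facet normal -0.683 0.687 0.248
  outer loop
   vertex 2.5 4.6 3.2
   vertex 0.1 3.3 0.2
   vertex 0.5 2.0 4.9
  endloop
 endfacet
 facet normal -0.380 -0.792 -0.478
  outer loop
   vertex 2.1 2.4 0.1
   vertex 1.7 0.3 3.9
   vertex 0.1 3.3 0.2
  endloop
 endfacet
 facet normal 0.913 -0.140 -0.383
  outer loop
   vertex 2.9 0.5 2.7
   vertex 2.1 2.4 0.1
   vertex 3.3 3.1 2.7
  endloop
 endfacet
 facet normal -0.347 -0.805 -0.481
  outer loop
   vertex 2.9 0.5 2.7
   vertex 1.7 0.3 3.9
   vertex 2.1 2.4 0.1
  endloop
 endfacet
 facet normal -0.546 0.835 0.075
  outer loop
   vertex 0.6 3.6 0.5
   vertex 0.1 3.3 0.2
   vertex 2.5 4.6 3.2
  endloop
 endfacet
 facet normal 0.826 0.516 -0.227
  outer loop
   vertex 2.0 4.3 0.7
   vertex 2.5 4.6 3.2
   vertex 3.3 3.1 2.7
  endloop
 endfacet
 facet normal 0.871 0.189 -0.453
  outer loop
   vertex 2.0 4.3 0.7
   vertex 3.3 3.1 2.7
   vertex 2.1 2.4 0.1
  endloop
 endfacet
 facet normal -0.445 0.895 -0.018
  outer loop
   vertex 2.0 4.3 0.7
   vertex 0.6 3.6 0.5
   vertex 2.5 4.6 3.2
  endloop
 endfacet
 facet normal 0.089 0.304 -0.948
  outer loop
   vertex 2.0 4.3 0.7
   vertex 2.1 2.4 0.1
   vertex 0.1 3.3 0.2
  endloop
 endfacet
 facet normal -0.416 0.888 -0.194
  outer loop
   vertex 2.0 4.3 0.7
   vertex 0.1 3.3 0.2
   vertex 0.6 3.6 0.5
  endloop
 endfacet
 facet normal 0.924 -0.142 -0.355
  outer loop
   vertex 3.2 1.2 3.2
   vertex 2.9 0.5 2.7
   vertex 3.3 3.1 2.7
  endloop
 endfacet
 facet normal 0.605 -0.618 0.502
  outer loop
   vertex 3.2 1.2 3.2
   vertex 1.7 0.3 3.9
   vertex 2.9 0.5 2.7
  endloop
 endfacet
 facet normal 0.493 -0.156 0.856
  outer loop
   vertex 3.2 1.2 3.2
   vertex 0.5 2.0 4.9
   vertex 1.7 0.3 3.9
  endloop
 endfacet
 facet normal 0.706 0.145 0.693
  outer loop
   vertex 3.2 1.2 3.2
   vertex 3.3 3.1 2.7
   vertex 2.5 4.6 3.2
  endloop
 endfacet
 facet normal 0.553 0.114 0.825
  outer loop
   vertex 3.2 1.2 3.2
   vertex 2.5 4.6 3.2
   vertex 0.5 2.0 4.9
  endloop
 endfacet
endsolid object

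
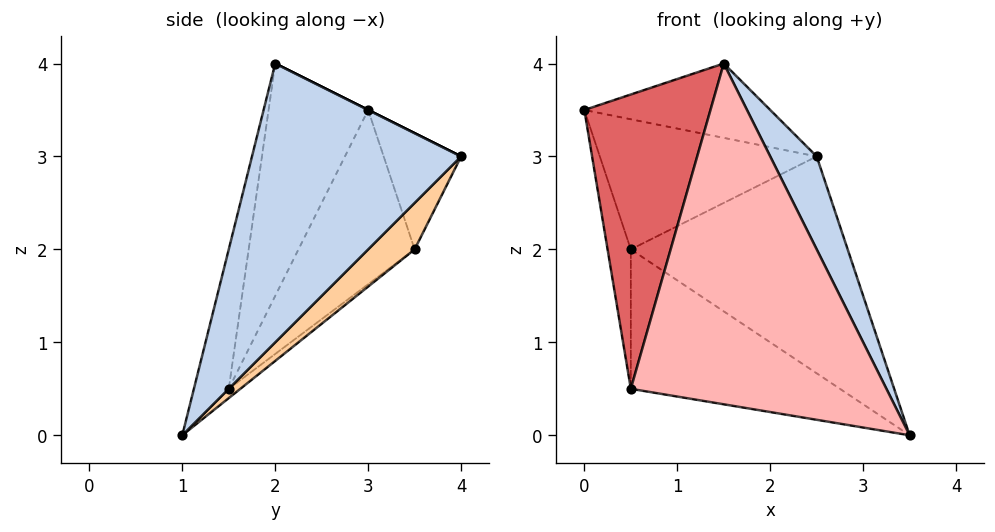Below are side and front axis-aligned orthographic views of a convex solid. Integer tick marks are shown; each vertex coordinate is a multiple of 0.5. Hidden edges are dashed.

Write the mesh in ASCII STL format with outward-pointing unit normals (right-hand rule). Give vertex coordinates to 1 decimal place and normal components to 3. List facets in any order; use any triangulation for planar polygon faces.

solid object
 facet normal 0.000 0.447 0.894
  outer loop
   vertex 1.5 2.0 4.0
   vertex 2.5 4.0 3.0
   vertex 0.0 3.0 3.5
  endloop
 endfacet
 facet normal 0.858 -0.191 0.477
  outer loop
   vertex 1.5 2.0 4.0
   vertex 3.5 1.0 0.0
   vertex 2.5 4.0 3.0
  endloop
 endfacet
 facet normal -0.330 0.923 0.198
  outer loop
   vertex 0.5 3.5 2.0
   vertex 0.0 3.0 3.5
   vertex 2.5 4.0 3.0
  endloop
 endfacet
 facet normal 0.155 0.724 -0.672
  outer loop
   vertex 0.5 3.5 2.0
   vertex 2.5 4.0 3.0
   vertex 3.5 1.0 0.0
  endloop
 endfacet
 facet normal -0.949 0.190 -0.253
  outer loop
   vertex 0.5 1.5 0.5
   vertex 0.0 3.0 3.5
   vertex 0.5 3.5 2.0
  endloop
 endfacet
 facet normal -0.033 0.600 -0.800
  outer loop
   vertex 0.5 1.5 0.5
   vertex 0.5 3.5 2.0
   vertex 3.5 1.0 0.0
  endloop
 endfacet
 facet normal -0.595 -0.754 0.278
  outer loop
   vertex 0.5 1.5 0.5
   vertex 1.5 2.0 4.0
   vertex 0.0 3.0 3.5
  endloop
 endfacet
 facet normal -0.133 -0.975 0.177
  outer loop
   vertex 0.5 1.5 0.5
   vertex 3.5 1.0 0.0
   vertex 1.5 2.0 4.0
  endloop
 endfacet
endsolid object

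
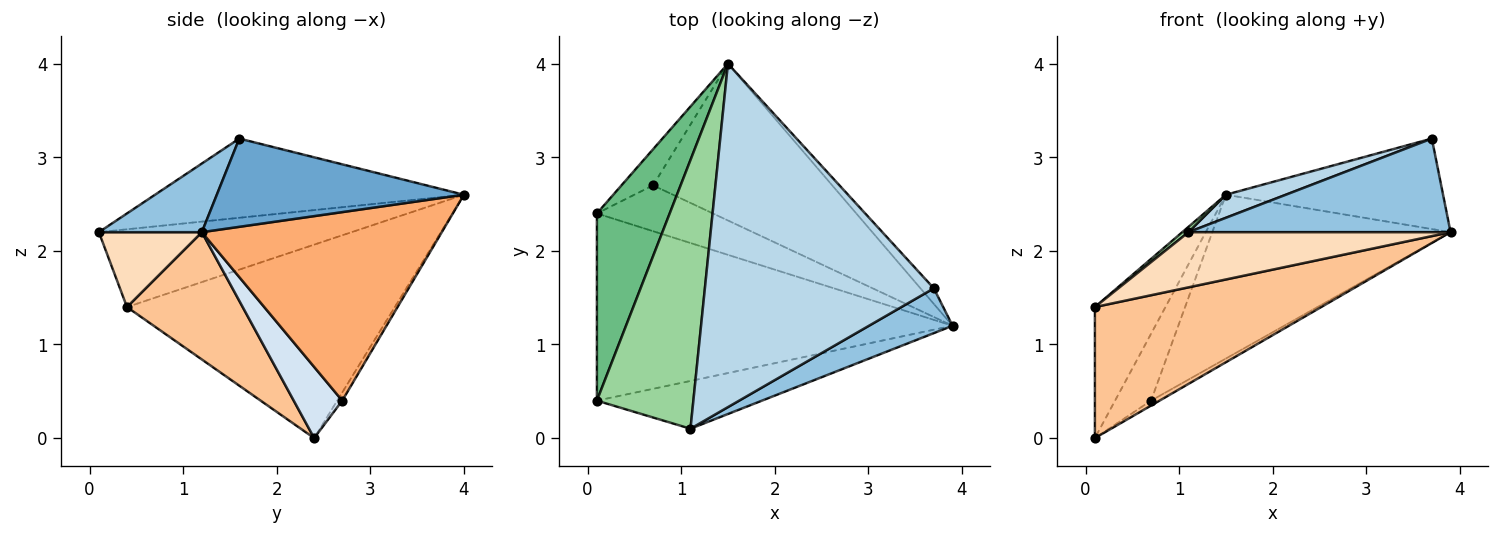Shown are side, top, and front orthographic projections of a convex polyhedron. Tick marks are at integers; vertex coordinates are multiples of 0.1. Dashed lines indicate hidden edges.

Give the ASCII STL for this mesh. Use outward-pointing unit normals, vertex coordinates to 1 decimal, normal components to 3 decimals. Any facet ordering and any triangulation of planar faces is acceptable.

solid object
 facet normal 0.746 0.656 -0.113
  outer loop
   vertex 3.7 1.6 3.2
   vertex 3.9 1.2 2.2
   vertex 1.5 4.0 2.6
  endloop
 endfacet
 facet normal 0.334 -0.850 0.407
  outer loop
   vertex 3.7 1.6 3.2
   vertex 1.1 0.1 2.2
   vertex 3.9 1.2 2.2
  endloop
 endfacet
 facet normal -0.326 -0.063 0.943
  outer loop
   vertex 3.7 1.6 3.2
   vertex 1.5 4.0 2.6
   vertex 1.1 0.1 2.2
  endloop
 endfacet
 facet normal 0.520 0.091 -0.849
  outer loop
   vertex 0.7 2.7 0.4
   vertex 3.9 1.2 2.2
   vertex 0.1 2.4 0.0
  endloop
 endfacet
 facet normal -0.122 0.873 -0.472
  outer loop
   vertex 0.7 2.7 0.4
   vertex 0.1 2.4 0.0
   vertex 1.5 4.0 2.6
  endloop
 endfacet
 facet normal 0.588 0.584 -0.559
  outer loop
   vertex 0.7 2.7 0.4
   vertex 1.5 4.0 2.6
   vertex 3.9 1.2 2.2
  endloop
 endfacet
 facet normal 0.281 -0.550 -0.786
  outer loop
   vertex 0.1 0.4 1.4
   vertex 0.1 2.4 0.0
   vertex 3.9 1.2 2.2
  endloop
 endfacet
 facet normal 0.285 -0.725 -0.628
  outer loop
   vertex 0.1 0.4 1.4
   vertex 3.9 1.2 2.2
   vertex 1.1 0.1 2.2
  endloop
 endfacet
 facet normal -0.909 0.239 0.342
  outer loop
   vertex 0.1 0.4 1.4
   vertex 1.5 4.0 2.6
   vertex 0.1 2.4 0.0
  endloop
 endfacet
 facet normal -0.627 -0.015 0.779
  outer loop
   vertex 0.1 0.4 1.4
   vertex 1.1 0.1 2.2
   vertex 1.5 4.0 2.6
  endloop
 endfacet
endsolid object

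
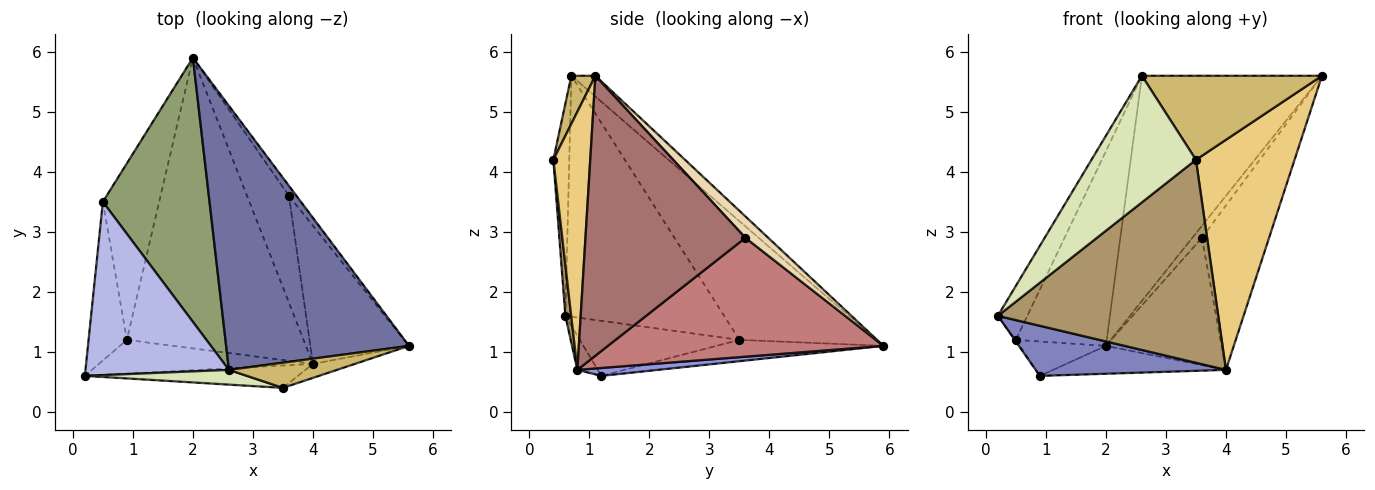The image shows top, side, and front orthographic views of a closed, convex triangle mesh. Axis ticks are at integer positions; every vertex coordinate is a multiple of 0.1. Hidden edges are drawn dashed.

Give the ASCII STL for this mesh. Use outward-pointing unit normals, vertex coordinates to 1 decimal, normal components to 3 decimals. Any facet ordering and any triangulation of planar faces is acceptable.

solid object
 facet normal -0.086 0.646 0.758
  outer loop
   vertex 2.6 0.7 5.6
   vertex 5.6 1.1 5.6
   vertex 2.0 5.9 1.1
  endloop
 endfacet
 facet normal -0.089 -0.826 -0.557
  outer loop
   vertex 4.0 0.8 0.7
   vertex 0.2 0.6 1.6
   vertex 0.9 1.2 0.6
  endloop
 endfacet
 facet normal 0.044 0.095 -0.994
  outer loop
   vertex 4.0 0.8 0.7
   vertex 0.9 1.2 0.6
   vertex 2.0 5.9 1.1
  endloop
 endfacet
 facet normal -0.849 0.157 0.505
  outer loop
   vertex 0.5 3.5 1.2
   vertex 0.2 0.6 1.6
   vertex 2.6 0.7 5.6
  endloop
 endfacet
 facet normal -0.667 0.442 0.600
  outer loop
   vertex 0.5 3.5 1.2
   vertex 2.6 0.7 5.6
   vertex 2.0 5.9 1.1
  endloop
 endfacet
 facet normal -0.821 0.006 -0.571
  outer loop
   vertex 0.5 3.5 1.2
   vertex 0.9 1.2 0.6
   vertex 0.2 0.6 1.6
  endloop
 endfacet
 facet normal -0.348 0.179 -0.920
  outer loop
   vertex 0.5 3.5 1.2
   vertex 2.0 5.9 1.1
   vertex 0.9 1.2 0.6
  endloop
 endfacet
 facet normal -0.150 -0.982 0.114
  outer loop
   vertex 3.5 0.4 4.2
   vertex 2.6 0.7 5.6
   vertex 0.2 0.6 1.6
  endloop
 endfacet
 facet normal 0.026 -0.994 -0.110
  outer loop
   vertex 3.5 0.4 4.2
   vertex 0.2 0.6 1.6
   vertex 4.0 0.8 0.7
  endloop
 endfacet
 facet normal 0.127 -0.950 0.285
  outer loop
   vertex 3.5 0.4 4.2
   vertex 5.6 1.1 5.6
   vertex 2.6 0.7 5.6
  endloop
 endfacet
 facet normal 0.350 -0.935 -0.057
  outer loop
   vertex 3.5 0.4 4.2
   vertex 4.0 0.8 0.7
   vertex 5.6 1.1 5.6
  endloop
 endfacet
 facet normal 0.877 0.369 -0.308
  outer loop
   vertex 3.6 3.6 2.9
   vertex 2.0 5.9 1.1
   vertex 5.6 1.1 5.6
  endloop
 endfacet
 facet normal 0.877 0.368 -0.309
  outer loop
   vertex 3.6 3.6 2.9
   vertex 5.6 1.1 5.6
   vertex 4.0 0.8 0.7
  endloop
 endfacet
 facet normal 0.877 0.368 -0.309
  outer loop
   vertex 3.6 3.6 2.9
   vertex 4.0 0.8 0.7
   vertex 2.0 5.9 1.1
  endloop
 endfacet
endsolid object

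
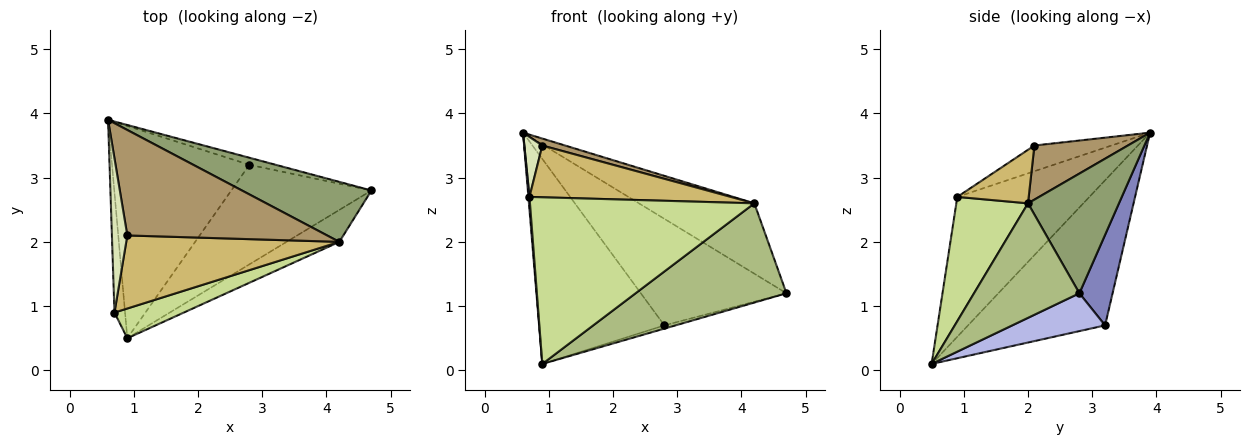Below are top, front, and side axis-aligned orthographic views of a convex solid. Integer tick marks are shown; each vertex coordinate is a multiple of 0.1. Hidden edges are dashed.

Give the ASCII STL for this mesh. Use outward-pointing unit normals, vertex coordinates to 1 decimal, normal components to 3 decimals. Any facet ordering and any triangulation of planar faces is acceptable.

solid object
 facet normal -0.997 -0.008 -0.075
  outer loop
   vertex 0.7 0.9 2.7
   vertex 0.6 3.9 3.7
   vertex 0.9 0.5 0.1
  endloop
 endfacet
 facet normal 0.222 0.973 -0.064
  outer loop
   vertex 2.8 3.2 0.7
   vertex 0.6 3.9 3.7
   vertex 4.7 2.8 1.2
  endloop
 endfacet
 facet normal -0.605 0.553 -0.573
  outer loop
   vertex 2.8 3.2 0.7
   vertex 0.9 0.5 0.1
   vertex 0.6 3.9 3.7
  endloop
 endfacet
 facet normal 0.260 0.031 -0.965
  outer loop
   vertex 2.8 3.2 0.7
   vertex 4.7 2.8 1.2
   vertex 0.9 0.5 0.1
  endloop
 endfacet
 facet normal 0.514 0.652 0.557
  outer loop
   vertex 4.2 2.0 2.6
   vertex 4.7 2.8 1.2
   vertex 0.6 3.9 3.7
  endloop
 endfacet
 facet normal 0.554 -0.793 -0.255
  outer loop
   vertex 4.2 2.0 2.6
   vertex 0.9 0.5 0.1
   vertex 4.7 2.8 1.2
  endloop
 endfacet
 facet normal 0.300 -0.939 0.168
  outer loop
   vertex 4.2 2.0 2.6
   vertex 0.7 0.9 2.7
   vertex 0.9 0.5 0.1
  endloop
 endfacet
 facet normal -0.841 -0.196 0.504
  outer loop
   vertex 0.9 2.1 3.5
   vertex 0.6 3.9 3.7
   vertex 0.7 0.9 2.7
  endloop
 endfacet
 facet normal 0.261 -0.064 0.963
  outer loop
   vertex 0.9 2.1 3.5
   vertex 4.2 2.0 2.6
   vertex 0.6 3.9 3.7
  endloop
 endfacet
 facet normal 0.201 -0.566 0.799
  outer loop
   vertex 0.9 2.1 3.5
   vertex 0.7 0.9 2.7
   vertex 4.2 2.0 2.6
  endloop
 endfacet
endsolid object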